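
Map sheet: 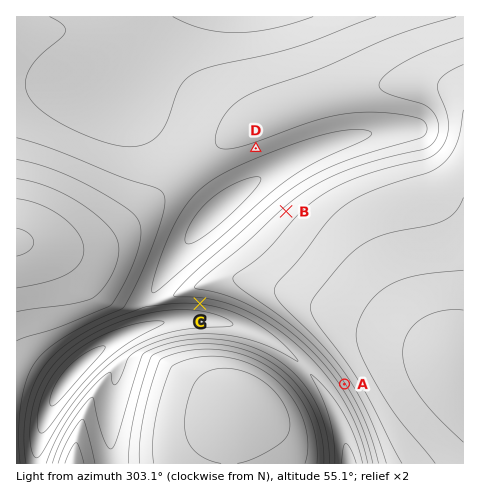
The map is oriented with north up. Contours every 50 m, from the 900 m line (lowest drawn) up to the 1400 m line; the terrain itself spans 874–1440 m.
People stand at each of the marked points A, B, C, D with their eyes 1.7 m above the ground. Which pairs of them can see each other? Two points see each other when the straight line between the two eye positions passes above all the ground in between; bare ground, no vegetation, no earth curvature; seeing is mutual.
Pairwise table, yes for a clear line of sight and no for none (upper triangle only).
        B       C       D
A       no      yes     no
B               no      yes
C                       no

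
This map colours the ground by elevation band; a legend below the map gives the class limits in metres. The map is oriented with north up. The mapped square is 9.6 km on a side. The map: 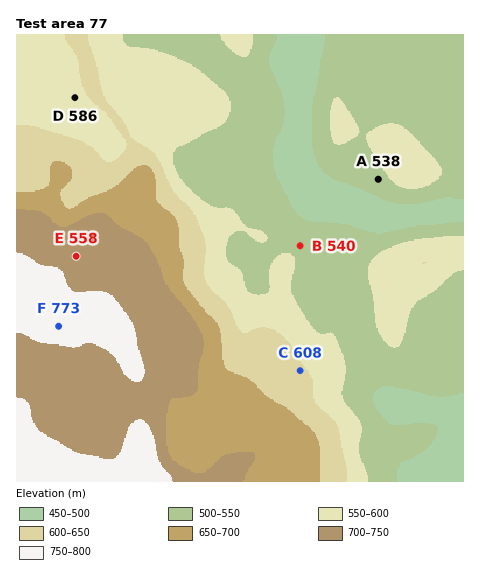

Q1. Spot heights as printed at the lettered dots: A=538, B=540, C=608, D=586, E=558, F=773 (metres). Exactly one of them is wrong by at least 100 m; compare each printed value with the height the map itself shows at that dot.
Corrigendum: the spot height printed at E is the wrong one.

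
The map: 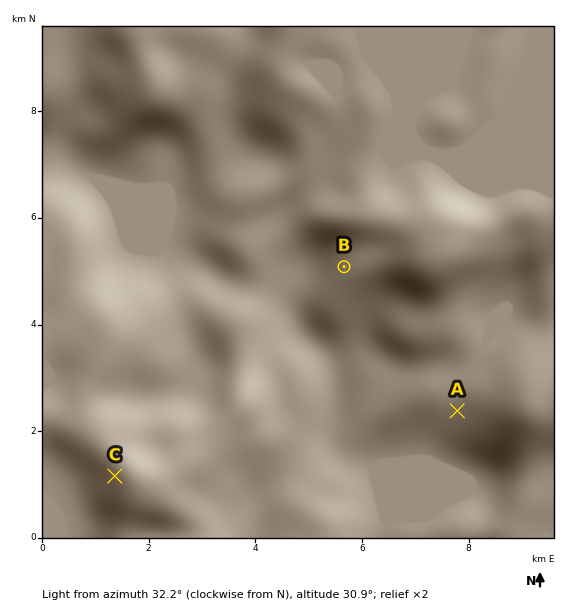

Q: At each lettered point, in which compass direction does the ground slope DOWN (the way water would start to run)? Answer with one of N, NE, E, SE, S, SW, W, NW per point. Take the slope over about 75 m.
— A SW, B W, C W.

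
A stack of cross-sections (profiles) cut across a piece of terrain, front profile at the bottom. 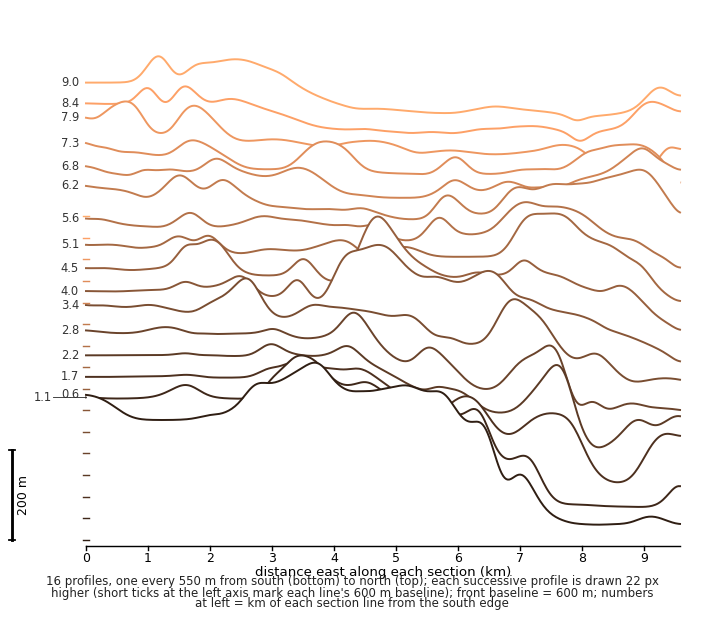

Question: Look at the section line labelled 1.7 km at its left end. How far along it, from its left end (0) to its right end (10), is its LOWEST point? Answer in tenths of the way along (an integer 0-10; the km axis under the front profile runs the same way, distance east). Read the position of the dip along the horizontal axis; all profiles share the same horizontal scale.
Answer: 9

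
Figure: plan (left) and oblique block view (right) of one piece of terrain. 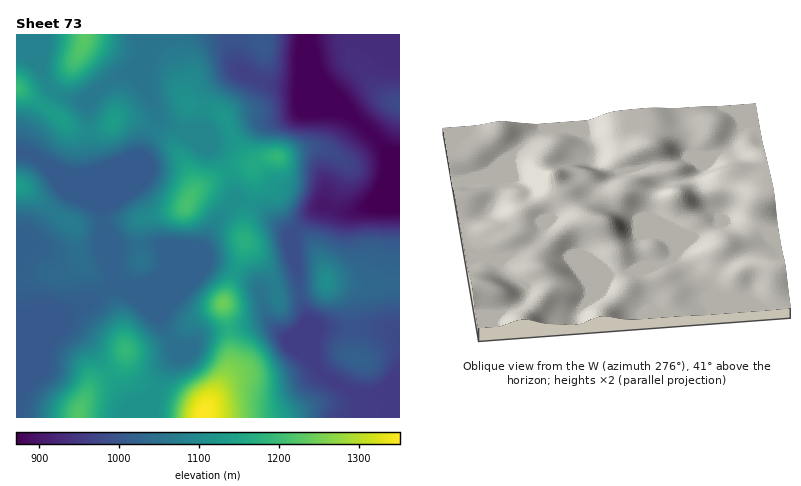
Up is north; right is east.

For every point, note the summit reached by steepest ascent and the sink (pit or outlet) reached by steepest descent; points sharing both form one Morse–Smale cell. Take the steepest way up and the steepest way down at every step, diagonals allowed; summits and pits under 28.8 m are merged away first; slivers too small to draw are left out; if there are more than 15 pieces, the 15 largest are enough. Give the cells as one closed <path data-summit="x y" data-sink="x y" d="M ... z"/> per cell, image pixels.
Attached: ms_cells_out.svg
<path data-summit="204 418" data-sink="400 390" d="M274 285l-10 3-3 4 0 4 4 16 12 18-11-8-8 0-30 8 3 20-1 16-9 18-14 22-3 12 196 0 0-82-6-5-18-4-16 2-40-2-4 12-12-29-4-16-22 2z"/><path data-summit="278 156" data-sink="400 152" d="M336 112l-38 0-20 9-24 0-28 13-14 4-20-8-7 2 9 9 16 6 18 23 12-4 10 0 6-4-3 4 1 26-4 12 14 8 26 23 22-22 10-7 22 6 26-6 11-16 7-16 12-12 0-9-12-1-9-12-27-24z"/><path data-summit="16 186" data-sink="16 318" d="M20 152l-4 0 0 166 22-4 22 4 56-34 0-6-13-32-1-36-2-4-30-13-30-33z"/><path data-summit="186 204" data-sink="16 318" d="M154 129l-3 3-11 25-26 11-30 6-16 0-20-8-1 2 23 25 31 13 2 20 15 21 30-3 14 2 4 19 37-17 12-24 20-24 0-8-7-22-28 17-8 7 0-14-8-18-13-20z"/><path data-summit="204 418" data-sink="400 152" d="M310 34l-136 0-10 5-13 17-3 16 0 20 12 26 8 6 14 7 19-3 3-24 4-10 12-12 16-11 6 0 24 12 32 3 44 19-18-19-3-6-7-22z"/><path data-summit="326 282" data-sink="400 152" d="M400 162l-12 12-7 16-11 16-20 6-12-1-16-5-10 7-16 17-3 4 0 4 7 54 18-3 8-7 40 4 34-4z"/><path data-summit="400 104" data-sink="400 152" d="M400 34l-89 0 4 28 9 24 66 67 10-1z"/><path data-summit="78 418" data-sink="16 318" d="M36 315l-20 3 0 100 62 0 3-12 9-18 18-13 1-3-17-24-16-16-12-7z"/><path data-summit="126 350" data-sink="16 318" d="M116 277l0 8-56 33-26-4 30 11 12 7 16 16 18 26 9-8 7-13 2 13 5 10 11 9 12 6 11-23 8-10-2-14-13-26-34-34z"/><path data-summit="84 34" data-sink="400 152" d="M174 34l-158 0 0 20 10 2 8 5 7 7 6 16 7 8 10 5 22 4 22-20 32-14 11-11 4-8 9-9z"/><path data-summit="224 304" data-sink="16 318" d="M208 262l-50 20-30 4 32 32 6 14 10 13 16 1 14-13 22-5-5-24 12-32z"/><path data-summit="186 204" data-sink="400 152" d="M242 71l-6 0-12 7-16 16-4 10-3 24-7 1 0 2 18 7 14-4 28-13 24 0 20-9 38 0 17 4-13-13-42-17-32-3z"/><path data-summit="326 282" data-sink="400 390" d="M336 282l-10 0-8 7-18 3 4 18 12 29 4-12 18 2 38-2 12 2 12 5 0-51-34 3z"/><path data-summit="16 88" data-sink="16 318" d="M18 88l-2 64 16 3 14 11 18 7 20 1 8-2 2-6-5-18 0-16-17-4-20-16z"/><path data-summit="204 418" data-sink="16 318" d="M228 329l-22 4-14 13-18-2 1 14-8 10-10 24 41 16 6 6 3-8 14-22 9-18 1-16z"/>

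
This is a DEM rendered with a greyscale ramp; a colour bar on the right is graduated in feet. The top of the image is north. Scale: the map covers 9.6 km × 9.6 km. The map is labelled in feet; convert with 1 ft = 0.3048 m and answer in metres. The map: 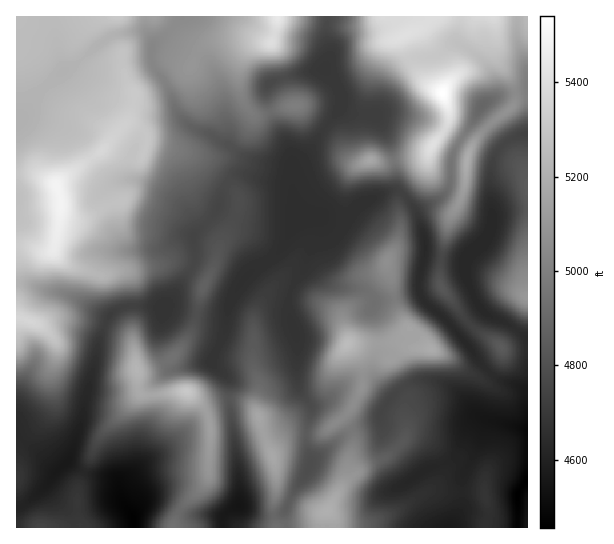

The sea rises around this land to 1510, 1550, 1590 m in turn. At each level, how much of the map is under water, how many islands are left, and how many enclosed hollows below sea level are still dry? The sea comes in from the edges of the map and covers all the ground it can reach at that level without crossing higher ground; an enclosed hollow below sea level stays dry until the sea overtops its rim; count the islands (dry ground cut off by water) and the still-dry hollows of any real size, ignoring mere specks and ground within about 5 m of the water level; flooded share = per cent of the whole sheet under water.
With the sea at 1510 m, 60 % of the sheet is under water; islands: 3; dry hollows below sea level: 1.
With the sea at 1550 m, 73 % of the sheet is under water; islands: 5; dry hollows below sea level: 0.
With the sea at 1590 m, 83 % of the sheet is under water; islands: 2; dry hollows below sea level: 0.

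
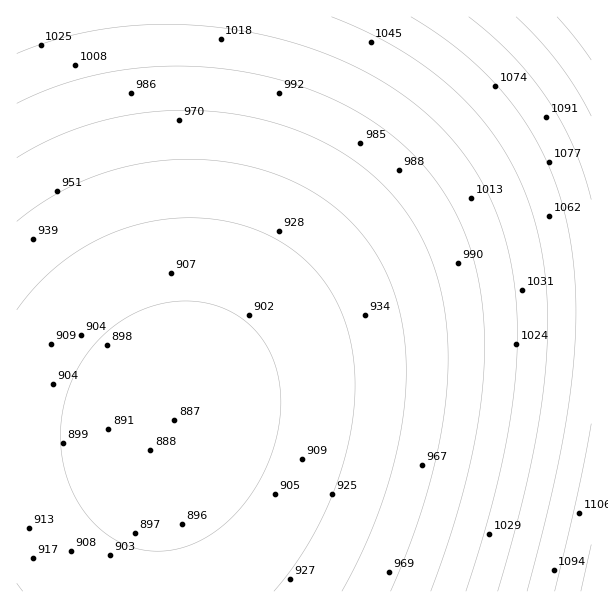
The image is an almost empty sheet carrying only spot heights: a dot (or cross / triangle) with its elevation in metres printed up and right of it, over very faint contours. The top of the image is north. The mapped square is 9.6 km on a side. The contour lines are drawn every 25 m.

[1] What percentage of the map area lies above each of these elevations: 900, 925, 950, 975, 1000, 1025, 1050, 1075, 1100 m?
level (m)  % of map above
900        87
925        67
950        54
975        43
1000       33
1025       22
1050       14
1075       8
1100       3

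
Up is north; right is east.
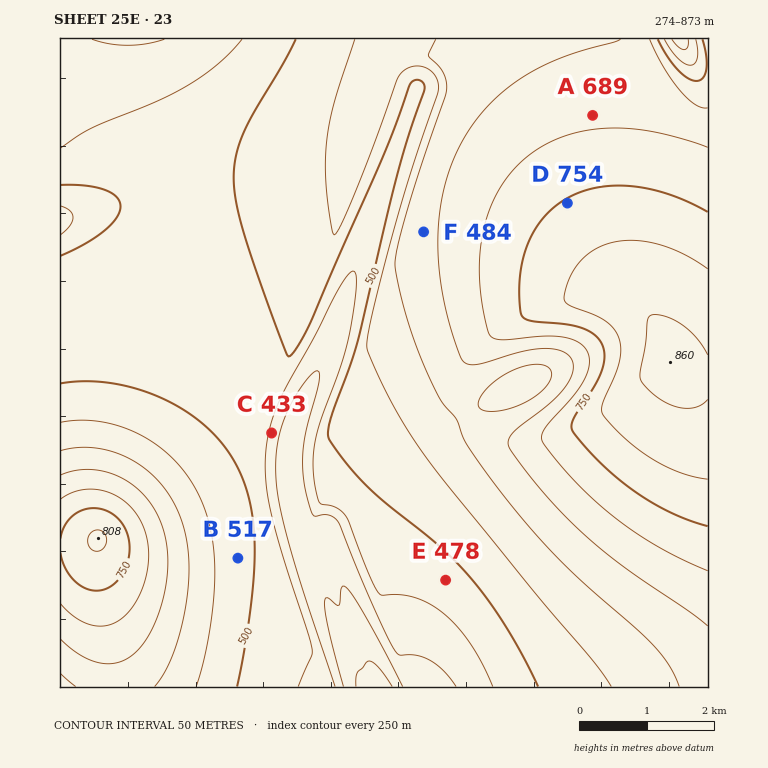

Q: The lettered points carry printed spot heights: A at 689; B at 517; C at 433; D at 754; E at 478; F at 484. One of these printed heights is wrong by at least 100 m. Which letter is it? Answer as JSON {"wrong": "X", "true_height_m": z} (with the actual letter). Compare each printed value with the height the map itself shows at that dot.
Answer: {"wrong": "F", "true_height_m": 634}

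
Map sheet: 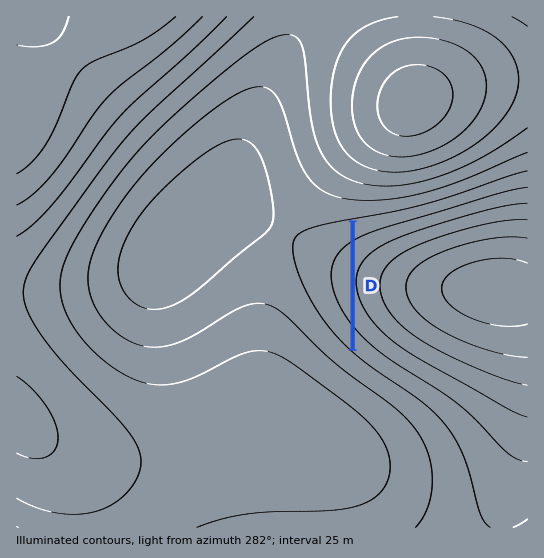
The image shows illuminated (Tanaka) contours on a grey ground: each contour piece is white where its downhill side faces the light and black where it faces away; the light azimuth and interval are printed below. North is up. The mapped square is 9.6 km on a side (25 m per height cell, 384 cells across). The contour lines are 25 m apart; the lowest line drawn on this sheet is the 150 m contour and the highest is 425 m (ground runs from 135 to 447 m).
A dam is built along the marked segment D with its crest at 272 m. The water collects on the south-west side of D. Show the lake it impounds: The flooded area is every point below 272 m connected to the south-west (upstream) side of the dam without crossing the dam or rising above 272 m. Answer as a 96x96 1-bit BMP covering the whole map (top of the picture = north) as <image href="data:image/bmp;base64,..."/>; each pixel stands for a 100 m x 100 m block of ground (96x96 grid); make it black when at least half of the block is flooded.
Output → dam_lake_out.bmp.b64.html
<image width="96" height="96" href="data:image/bmp;base64,Qk2+BAAAAAAAAD4AAAAoAAAAYAAAAGAAAAABAAEAAAAAAIAEAAATCwAAEwsAAAIAAAAAAAAA////AAAAAAAAAAAAAAAAAAAAAAAAAAAAAAAAAAAAAAAAAAAAAAAAAAAAAAAAAAAAAAAAAAAAAAAAAAAAAAAAAAAAAAAAAAAAAAAAAAAAAAAAAAAAAAAAAAAAAAAAAAAAAAAAAAAAAAAAAAAAAAAAAAAAAAAAAAAAAAAAAAAAAAAAAAAAAAAAAAAAAAAAAAAAAAAAAAAAAAAAAAAAAAAAAAAAAAAAAAAAAAAAAAAAAAAAAAAAAAAAAAAAAAAAAAAAAAAAAAAAAAAAAAAAAAAAAAAAAAAAAAAAAAAAAAAAAAAAAAAAAAAAAAAAAAAAAAAAAAAAAAAAAAAAAAAAAAAAAAAAAAAAAAAAAAAAAAAAAAAAAAAAAAAAAAAAAAAAAAAAAAAAAAAAAAAAAAAAAAAAAAAAAAAAAAAAAAAAAAAAAAAAAAAAAAAAAAAAAAAAAAAAAAAAAAAAAAAAAAAAAAAAAAAAAAAAAAAAAAAAAAAAAAAAAAAAAAAAAAAAAAAAAAAAAAAAAAAAAAAAAAAAAAAAAAAAAAAAAAAAAAAAAAAAAAAAAAAAAAAAAgAAAAAAAAAAAAAABgAAAAAAAAAAAAAADgAAAAAAAAAAAAAAHgAAAAAAAAAAAAAAHgAAAAAAAAAAAAAAPgAAAAAAAAAAAAAAfgAAAAAAAAAAAAAAfgAAAAAAAAAAAAAA/gAAAAAAAAAAAAAB/gAAAAAAAAAAAAAB/gAAAAAAAAAAAAAB/gAAAAAAAAAAAAAD/gAAAAAAAAAAAAAD/gAAAAAAAAAAAAAD/gAAAAAAAAAAAAAH/gAAAAAAAAAAAAAH/gAAAAAAAAAAAAAH/gAAAAAAAAAAAAAD/gAAAAAAAAAAAAAD/gAAAAAAAAAAAAAB/gAAAAAAAAAAAAAA/gAAAAAAAAAAAAAAHgAAAAAAAAAAAAAAAAAAAAAAAAAAAAAAAAAAAAAAAAAAAAAAAAAAAAAAAAAAAAAAAAAAAAAAAAAAAAAAAAAAAAAAAAAAAAAAAAAAAAAAAAAAAAAAAAAAAAAAAAAAAAAAAAAAAAAAAAAAAAAAAAAAAAAAAAAAAAAAAAAAAAAAAAAAAAAAAAAAAAAAAAAAAAAAAAAAAAAAAAAAAAAAAAAAAAAAAAAAAAAAAAAAAAAAAAAAAAAAAAAAAAAAAAAAAAAAAAAAAAAAAAAAAAAAAAAAAAAAAAAAAAAAAAAAAAAAAAAAAAAAAAAAAAAAAAAAAAAAAAAAAAAAAAAAAAAAAAAAAAAAAAAAAAAAAAAAAAAAAAAAAAAAAAAAAAAAAAAAAAAAAAAAAAAAAAAAAAAAAAAAAAAAAAAAAAAAAAAAAAAAAAAAAAAAAAAAAAAAAAAAAAAAAAAAAAAAAAAAAAAAAAAAAAAAAAAAAAAAAAAAAAAAAAAAAAAAAAAAAAAAAAAAAAAAAAAAAAAAAAAAAAAAAAAAAAAAAAAAAAAAAAAAAAAAAAAAAAAAAAAAAAAAAAAAAAAAAAAAAAAAAAAAAAAAAAAAAAAAAAAAAAAAAAAAAAAAAAAAAAAAAAAAAAA="/>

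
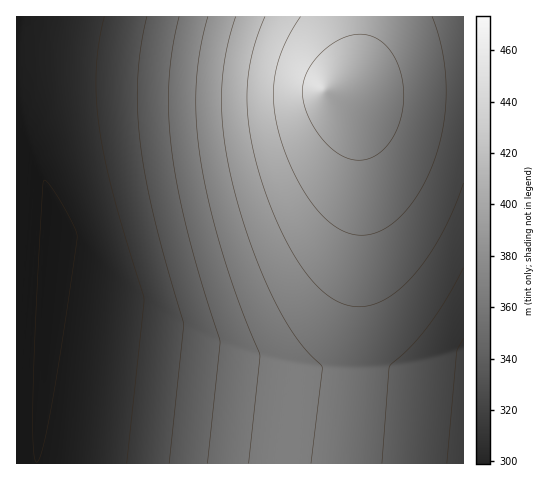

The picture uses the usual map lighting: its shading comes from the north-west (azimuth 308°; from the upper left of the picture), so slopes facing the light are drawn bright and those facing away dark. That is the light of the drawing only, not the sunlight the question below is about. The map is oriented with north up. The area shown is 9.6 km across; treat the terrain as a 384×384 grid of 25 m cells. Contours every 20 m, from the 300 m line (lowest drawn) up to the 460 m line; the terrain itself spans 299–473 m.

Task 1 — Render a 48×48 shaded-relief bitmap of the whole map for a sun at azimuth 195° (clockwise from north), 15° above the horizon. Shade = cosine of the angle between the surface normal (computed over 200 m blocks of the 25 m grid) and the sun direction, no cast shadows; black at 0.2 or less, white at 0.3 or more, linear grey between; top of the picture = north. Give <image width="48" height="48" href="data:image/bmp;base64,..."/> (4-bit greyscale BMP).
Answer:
<image width="48" height="48" href="data:image/bmp;base64,Qk32BAAAAAAAAHYAAAAoAAAAMAAAADAAAAABAAQAAAAAAIAEAAATCwAAEwsAABAAAAAAAAAAAAAAABEREQAiIiIAMzMzAERERABVVVUAZmZmAHd3dwCIiIgAmZmZAKqqqgC7u7sAzMzMAN3d3QDu7u4A////AJmZmZmZmZmZmZmZmZmZmZmZmZmZmIiIiJmZmZmZmZmZmZmZmZmZmZmZmZmZmIiIiJmZmZmZmZmZmZmZmZmZmZmZmZmZmYiIiJmZmZmZmZmZmZmZmZmZmZmZmZmZmYiIiJmZmZmZmZmZmZmZmZmZmZmZmZmZmYiIiJmZmZmZmZmZmZmZmZmZmZmZmZmZmYiIiJmZmZmZmZmZmZmZmZmZmZmZmZmZmYiIiJmZmZmZmZmZmZmZmZmZmZmZmZmZmYiIiJmZmZmZmZmZmZmZmZmZmZmZmZmZmYiIiJmZmZmZmZmZmZmZmZmZmZmZmZmZmYiIiJmZmZmZmZmZmZmZmZmZqqqqqqqpmZmYiJmZmZmZmZmZmZmZmaqqu7u7u7uqqqqZmZmZmZmZmZmZmZmaqru7u7u7u7u6qqqqqZmZmZmZmZmZmZqru7u7u7u7u7u6qqqqqpmZmZmZmZmZmqu7u7u7u7u7u7u6qqqqqpmZmZmZmZmZqru7u7u7u7u7u7u6qqqqqpmZmZmZmZmqu7u7u7u7u7u7u7u6qqqqqpmZmZmZmZqru7u7u7u7u7u7u7u6qqqqqpmZmZmZmau7u7u7u7u7u7u7u7u6qqqqqpmZmZmZmru7u7u7u7u7u7u7u7u6qqqqqpmZmZmZq7u7u7u7u7u7u7u7u7u6qqqqqpmZmZmau7u7u7u7u7u7u7u7u7uqqqqqqpmZmZmru7u7u7u7u7u7u7u7u7uqqqqqqpmZmZqru7u7u7u7u7u7u7u7u7uqqqqqqpmZmZq7u7u7u7u7u7u7u7u7u7uqqqqqqpmZmaq7u7u7u7u7u7u7u7u7u7uqqqqqqZmZmqqru7u7u7u7u7u7u7u7u7uqqqqqmZmZmqqru7u7u7u7u7u7u7u7u7uqqqqqmZmZqqqqu7u7u7u7u7u7u7u7u7uqqqqpmZmZqqqqq7u7u7u7u7u7u7u7u7qqqqqZmZmaqqqqqru7u7u7u7u7u7u7u7qqqqqZmZmaqqqqqqu7u7u7u7u7u7u7u7qqqqmZmZmaqqqqqqq7u7u7u7u7u7u7u7qqqpmZmZmqqqqqqqqru7u7u7u7u7u7u6qqqZmZmZmqqqqqqqqqu7u7u7u7u7u7u6qqmZmZmZmqqqqqqqqqqru7u7u7u7u7uqqpmZmZmJmaqqqqqqqqqqqru7u7u7u7uqqZmZmYiJmZqqqqqqqqqqqqqru7u7u7qqmZmZiIiJmZmqqqqqqqqqqqqqqqq7u7qpmZmIiIiJmZmZqqqqqqqqqqqqqqqqqqmZiIiIiIiJmZmZmqqqqqqqqqqqqqqpmYiIiIiIiIiJmZmZmZqqqqqqqqqqqZmZiHeIiIiIiIiJmZmZmZmZqqqqqqmZmZmYh3d3d3iIh3d5mZmZmZmZmZmZmZmZmZiIh3d3d3d3d3d5mZmZmZmZmZmZmZmZmYiId3d3d3d3d3d5mZmZmZmZmZmZmZmZmIiId3d3d3d3d3d5mZmZmZmZmZmZmZmZiIiId3d3d3d3d3d5mZmZmZmZmZmZmZmYiIiId3d3d3d3d3dw=="/>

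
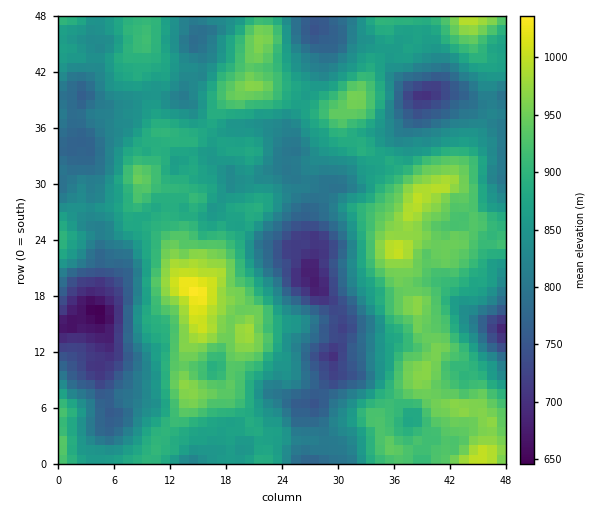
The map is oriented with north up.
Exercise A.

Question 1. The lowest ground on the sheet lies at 640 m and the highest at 1040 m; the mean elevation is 860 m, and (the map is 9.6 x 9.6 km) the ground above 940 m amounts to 12.9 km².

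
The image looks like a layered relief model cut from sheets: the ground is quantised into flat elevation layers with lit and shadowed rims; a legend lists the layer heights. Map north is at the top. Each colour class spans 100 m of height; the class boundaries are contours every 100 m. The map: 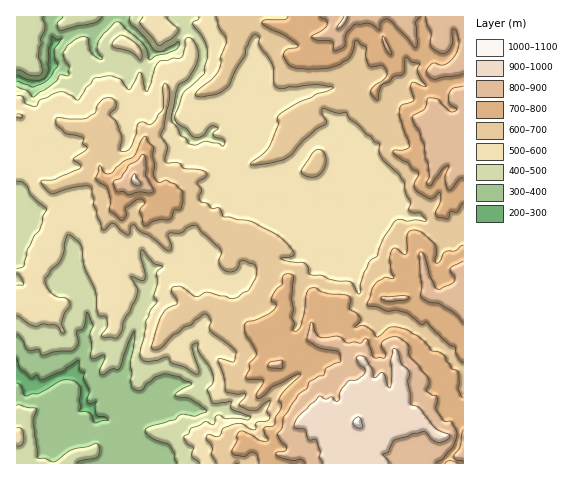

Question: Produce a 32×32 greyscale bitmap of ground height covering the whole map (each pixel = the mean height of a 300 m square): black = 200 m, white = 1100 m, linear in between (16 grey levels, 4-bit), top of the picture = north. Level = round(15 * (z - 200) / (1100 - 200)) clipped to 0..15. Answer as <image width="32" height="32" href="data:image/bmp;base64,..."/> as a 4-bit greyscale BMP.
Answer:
<image width="32" height="32" href="data:image/bmp;base64,Qk12AgAAAAAAAHYAAAAoAAAAIAAAACAAAAABAAQAAAAAAAACAAATCwAAEwsAABAAAAAAAAAAAAAAABEREQAiIiIAMzMzAERERABVVVUAZmZmAHd3dwCIiIgAmZmZAKqqqgC7u7sAzMzMAN3d3QDu7u4A////AEMzMzIiM1Z4iaqrzMzLu6pTMzMyIzRWeJmbvMzMy7u6UzMiIjNEVmd4m8zd3czMukMyIiIiMzRVZorM3d3dy6kzMyIjMzM0VniJvMzdzLqpESMiIzMzRGeIiau8zMy6qBIhEzNERFRoiamau7y8upgjMyNERVZlZ4mqmavLu6mYNEQ0REZ2VmeJmaqqqbuYiUVVNFVGd2Z4mZmamZiZiJlVZURVRXh3eIiZmpmIiImaZWVEZlRnd3d4iYqZeaqaq1VVRWZUZ2Zmd4iIh3iZqqpVVUVVVWZmZ2eId2ZoiaqaVlVWVmVmZnd3d3ZmZ4mZmlVlVmZmdmZ3d3dmZmZ4mYhVZWZmZ3dnd3d2ZmZmd5h3VVZmeHmId3d2ZmZmZmd3iFVVZ4mJmXd2ZmZmZmZmeJlWdmeKqpl2ZmZmZmZmZomZZmd4mrqId2ZmZndmZmeKqmZmeIipd2ZmZ3Z3ZmZ4mrtWZnd3iXZmVmZ3d2ZmiJq7VmZ3h3h1VVVmd3dmZ3ibu2Znd3ZndWZWZnd3Znh4q7tlZmZ2ZmVmZmZnd3d4iJqqQ1VWZmV1Z3ZmZmd3iIeZmiIkRVVVZlZ3Znd3d3iIiapEI0REVFZld2Z4mZiImYqqQyNDRVREZXd3iJmpiamZqkQiM0VEZEVnd4iaupmqqqpENEMzRmRGeIiZmbuqqqqq"/>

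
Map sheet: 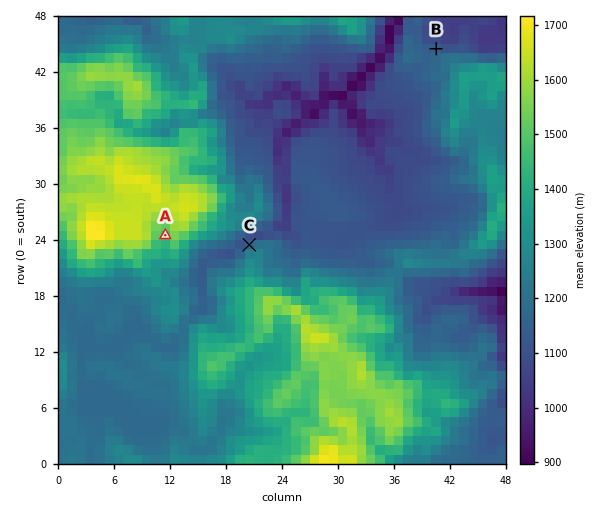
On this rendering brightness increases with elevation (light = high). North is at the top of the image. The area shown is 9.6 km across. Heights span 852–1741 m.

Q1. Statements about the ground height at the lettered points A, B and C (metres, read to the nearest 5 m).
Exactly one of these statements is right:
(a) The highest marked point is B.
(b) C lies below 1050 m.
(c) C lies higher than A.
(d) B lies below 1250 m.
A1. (d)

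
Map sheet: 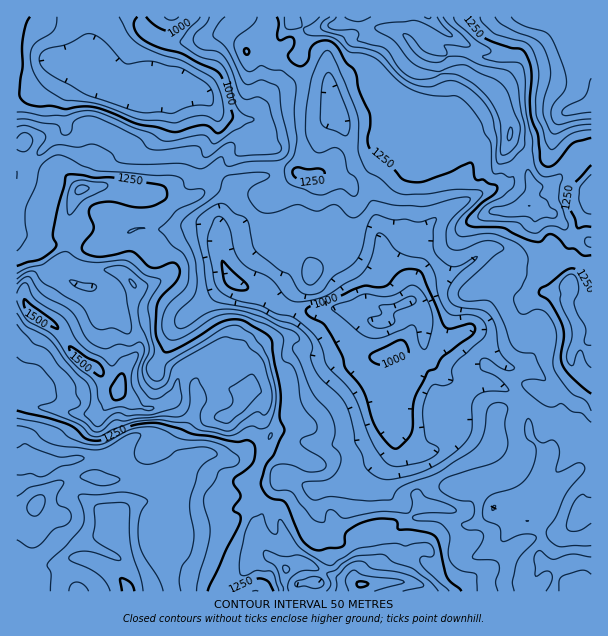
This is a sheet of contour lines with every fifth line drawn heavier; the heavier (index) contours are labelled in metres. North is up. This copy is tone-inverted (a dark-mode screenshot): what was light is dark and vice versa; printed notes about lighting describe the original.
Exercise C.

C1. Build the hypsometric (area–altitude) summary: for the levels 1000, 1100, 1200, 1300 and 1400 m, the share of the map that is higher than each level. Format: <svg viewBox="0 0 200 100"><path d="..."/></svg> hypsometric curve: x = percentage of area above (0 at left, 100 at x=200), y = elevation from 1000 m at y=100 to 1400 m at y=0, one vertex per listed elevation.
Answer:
<svg viewBox="0 0 200 100"><path d="M181 100l-35-25-63-25-48-25-26-25"/></svg>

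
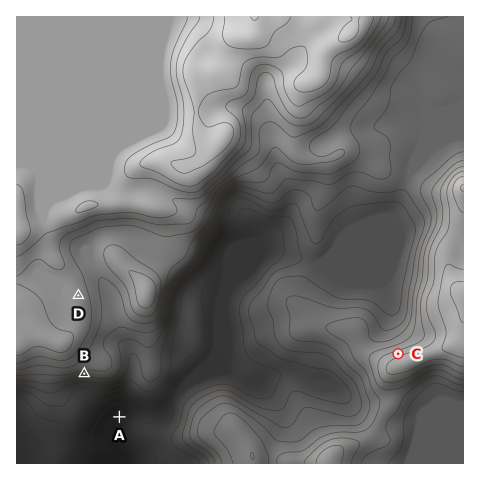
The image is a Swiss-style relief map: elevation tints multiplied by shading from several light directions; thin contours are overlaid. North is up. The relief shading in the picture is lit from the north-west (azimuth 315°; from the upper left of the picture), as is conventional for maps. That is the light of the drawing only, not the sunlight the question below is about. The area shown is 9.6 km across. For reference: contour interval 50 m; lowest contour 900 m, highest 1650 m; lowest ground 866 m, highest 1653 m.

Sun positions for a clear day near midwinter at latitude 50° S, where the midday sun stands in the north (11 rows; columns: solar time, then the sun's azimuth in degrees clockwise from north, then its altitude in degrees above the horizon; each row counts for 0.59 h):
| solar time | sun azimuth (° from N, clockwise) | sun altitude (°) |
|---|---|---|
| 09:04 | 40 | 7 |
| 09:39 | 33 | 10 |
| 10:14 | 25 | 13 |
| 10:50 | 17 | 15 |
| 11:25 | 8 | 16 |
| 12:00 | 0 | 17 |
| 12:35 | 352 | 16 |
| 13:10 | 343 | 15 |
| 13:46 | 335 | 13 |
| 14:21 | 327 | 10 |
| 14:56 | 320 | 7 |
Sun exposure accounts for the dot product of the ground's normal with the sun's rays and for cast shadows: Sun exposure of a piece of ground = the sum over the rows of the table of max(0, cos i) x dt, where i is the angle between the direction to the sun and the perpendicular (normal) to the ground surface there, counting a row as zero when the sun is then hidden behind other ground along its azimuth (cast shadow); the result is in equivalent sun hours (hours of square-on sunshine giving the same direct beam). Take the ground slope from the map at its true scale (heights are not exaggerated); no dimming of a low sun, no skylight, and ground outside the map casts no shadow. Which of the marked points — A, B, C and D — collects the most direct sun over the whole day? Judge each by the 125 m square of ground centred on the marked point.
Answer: C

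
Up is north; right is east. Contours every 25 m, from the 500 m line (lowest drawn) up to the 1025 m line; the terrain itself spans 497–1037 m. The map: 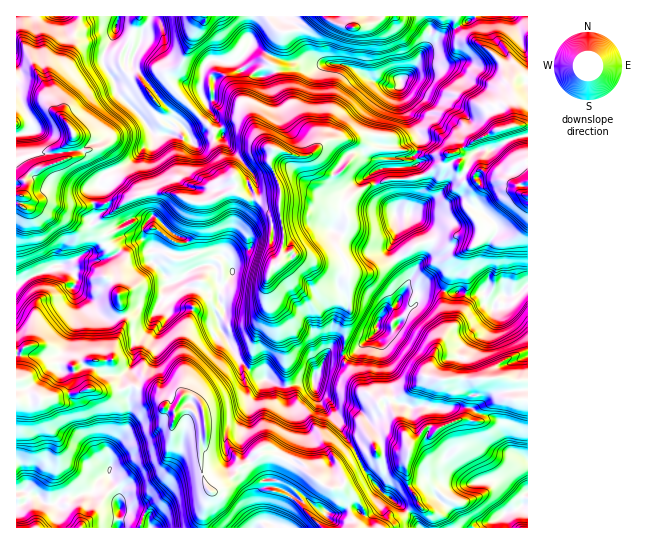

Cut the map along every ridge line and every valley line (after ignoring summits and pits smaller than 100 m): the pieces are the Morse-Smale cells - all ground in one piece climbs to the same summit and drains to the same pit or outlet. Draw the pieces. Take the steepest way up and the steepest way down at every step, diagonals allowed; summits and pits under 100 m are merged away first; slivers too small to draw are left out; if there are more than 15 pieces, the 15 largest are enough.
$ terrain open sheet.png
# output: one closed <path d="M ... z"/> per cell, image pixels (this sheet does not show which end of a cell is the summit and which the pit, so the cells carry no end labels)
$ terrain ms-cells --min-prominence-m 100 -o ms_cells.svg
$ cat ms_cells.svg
<path d="M142 240l-16 4-11 11-13 5-8 0-9-7-19 11-12 1-7 6-10 2-21 12 0 66 5 0-3 29 7-1 26-15 10-1 14 4 8-6 11-1-5 17 1 12 17 3 26-7 24 8 6 6 1 8 7 4 4-1 7-14 8-1 5 2 5 5 4 12 1 23-5 5 0 17 5 26 6 7 22-15 6-10 26-14 17 4 11 7 10 3 8 9 15 11 13 1 5-3 0-6-7-16 14-11 8-4 15 0 4 5 25 0 6-3-4-15-10-18-9-2-6-6-3-9-17-11-9-20-7-8-1-6-16 1-14 25-15 2-12 4-23-8-13-8-11-10-18-30-6-16-12 0-10-6-19-1-11-10 1-9 5-6-1-4-16-17-1-13z"/><path d="M375 184l-14 5-16 14-1 4 4 10 0 8-9 17 1 12-11 6-14 1-21-6-3-3-9 5 2-24-4-18 0-13-3-2-16 1-4-2-10 0-13-8-31 12-13-2-12-6-11-3-24 1-21 11-8-3-9 3-11-1 1 14-4 5 0 4 8 12 0 5-14 11 9 6 8 0 13-5 11-11 16-4 9 9 1 13 16 17 1 4-4 3-2 8 2 6 9 8 19 1 10 6 12 0 6 16 18 30 24 18 20 8 15-4 9 0 6-2 14-25 14 0 2-2 2-11 0-21 4-9 0-39 18-1 11-4 13-6 24-18 16-4-11-19-10-9-15 0-15-18z"/><path d="M251 44l-6 9-12 10-14-3-12 2-4 7-3 21 8 17-9 10 14 13 2 16 20 33 1 8-3 3 14 9 10 0 4 2 16-1 3 2 0 13 4 18-3 24 10-5 3 3 21 6 18-2 7-5-1-12 9-17 0-8-4-10 1-4 12-11 18-9-2-10 2-2 7-3 33-3 2-3-2-7 4-6 1-14-16-29-5-21-5 3-7-1-45-23-29 0-7-3-25-1-14-5z"/><path d="M133 385l-26 7-21-3-8 4-11 0-26 6-8 4-16-2-1 90 9 0 13 5 5 7 12 1 8-8 15 0 4-3 11-1 6-13 10-4 10 15 1 19 26 7 3 3 2 9 52 0 1-19 7-16-7-12-4-22 0-17 5-5-1-20-9-2-5-6-23 0-3-2-1-8-6-6z"/><path d="M511 16l-40 0-5 7-24 12-22 20-5 14-14 10-1 7 4 20 16 29-1 14-4 6 2 8-6 4-33 2-5 4 2 11 15-5 23 0 13-4 11-7 12-15 6-1 5 7-1 6 15 8 3 10 10 3-9 1-5 4-1 8-5 8 14 20 5 1 5-3 9-7 13-17 12-6 3 0 0-146-7-4-4-19z"/><path d="M527 284l-10 11-11 1-4 12-8 0-7-5-4-11-6 3-10 0-5-3-11 1-20-5-8 1-4 4 0 6-5 8-8 1-8-5-9 6 6 2 4 8 0 6-6 6-15-3-23 24-10 3-1 6 7 8 9 20 13 7 5 7 5-6 7 3 12-5 19-12 5-7 13 4 19-3 9 3 26-1 3-2 0-10 5-4 12-7 15-5z"/><path d="M511 399l-16 1-13 5-7 6-5 9-13 0-19 9-8-2-6 2-3 5-12 11-2 13 1 25 5 2 6-2 10 0 16 15-12 13-10-2-5-5-5 3-24 21 104 0 2-8 11-8 8-1 9-6 0-7 5-7 0-90z"/><path d="M79 16l-63 1 0 178 39 10 28 2 10-3 0-10 6-8 0-5 9-10-10-22-11 0-9 7-13 2 0-12 8-9 0-4-13-18-7-20-1-16 13-17 7-13 1-14 7-16z"/><path d="M150 16l-31 0-4 18-11 19-1 9 12 20 2 12 24 23 12 17 2 5-5 6-5 2-14 14-23 12 5 6 9 4 13 13 14-4 18 0 28 11 15-2 26-14-4-14-7-7-10-20-2-16-14-13-2 0-12 11-11-8-3-10-39-44 1-11 8-14 2-10 6-9z"/><path d="M427 16l-174 0-4 11 0 11 5 9 19 10 13 4 61 4 30 18 17 5 4-1 3-8 14-10 6-16 7-10 3-14z"/><path d="M118 16l-37 0-8 19-1 14-7 13-13 17 5 31 16 23 0 4-8 9 0 12 13-2 9-7 11 0 11 23 22-11 14-14 5-2 5-6-2-5-12-17-24-23-2-12-12-20 1-9 11-19z"/><path d="M267 453l-6 2-8 6-14 6-6 10-24 17-6 21 2 13 150-1 0-5-7-15 0-8-7-11-15-1-15-11-8-9z"/><path d="M526 195l-13 6-13 17-9 7-5 3-5-1-4 16-14-7-6 0-7 5-19-1-2 11-12 15-13 27 10-1 4 3 3-4 8-3 22 5 11-1 5 3 10 0 6-3 2 9 8 6 8-11 16-1 11-12 0-86z"/><path d="M527 352l-8 1-18 10-5 4 0 10-3 2-26 1-9-3-19 3-13-4-5 7-19 12-12 5-7-3-6 6 9 12 9 2 10 18 4 12 16-19 5-1 8 2 19-9 13 0 8-12 13-7 11-2 25 1z"/><path d="M374 448l-15 0-22 15 7 16 0 6-4 2 8 12 1 14 6 9 0 6 32 0 31-24 5 5 10 2 11-10 1-4-16-14-10 0-6 2-5-2-1-31-29 1z"/>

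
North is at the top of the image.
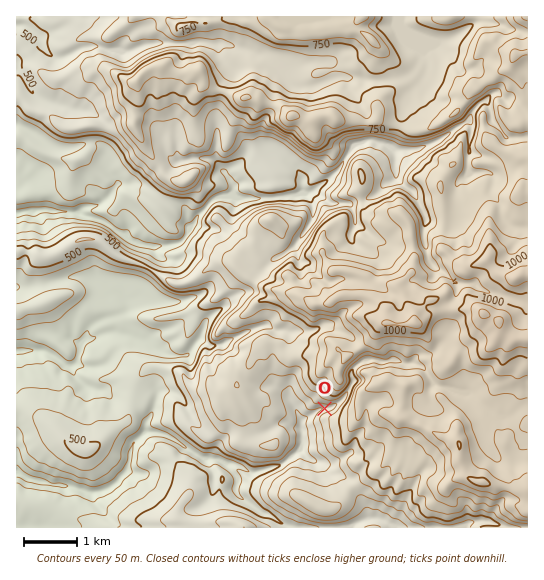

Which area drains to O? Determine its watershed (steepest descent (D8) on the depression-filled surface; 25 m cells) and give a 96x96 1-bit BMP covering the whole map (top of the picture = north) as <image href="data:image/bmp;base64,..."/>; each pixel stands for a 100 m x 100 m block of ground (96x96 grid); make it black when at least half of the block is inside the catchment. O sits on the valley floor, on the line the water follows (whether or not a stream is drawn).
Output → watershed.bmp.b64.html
<image width="96" height="96" href="data:image/bmp;base64,Qk2+BAAAAAAAAD4AAAAoAAAAYAAAAGAAAAABAAEAAAAAAIAEAAATCwAAEwsAAAIAAAAAAAAA////AAAAAAAAAAAAAAAAAAAAAAAAAAAAAAAAAAAAAAAAAAAAAAAAAAAAAAAAAAAAAAAAAAAAAAAAAAAAAAAAAAAAAAAAAAAAAAAAAAAAAAAAAAAAAAAAAAAAAAAAAAAAAAAAAAAAAA8AAAAAAAAAAAAAAf8AAAAAAAAAAAAAB/8AAAAAAAAAAAAAD/8AAAAAAAAAAAAAD/8AAAAAAAAAAAAAH/8AAAAAAAAAAAAAH/8AAAAAAAAAAAAAH/8AAAAAAAAAAAAAH/8AAAAAAAAAAAAAH/8AAAAAAAAAAAAB//8AAAAAAAAAAAAH//8AAAAAAAAAAAAf//8AAAAAAAAADwD///8AAAAAAAAAPwD///8AAAAAAAAAP4D///8AAAAAAAAAP4D///8AAAAAAAAAP4D///8AAAAAAAAAH4B///8AAAAAAAAAD+B///8AAAAAAAAAB/v///8AAAAAAAAAB/////8AAAAAAAAAB/////8AAAAAAAAAB/////8AAAAAAAAAA/////8AAAAAAAAAAf////8AAAAAAAAAAP////8AAAAAAAAAAH////8AAAAAAAAAAD////oAAAAAAAAAAB///+AAAAAAAAAAAA///+AAAAAAAAAAAAQP/8AAAAAAAAAAAAAH/4AAAAAAAAAAAAAD/gAAAAAAAAAAAAAAAAAAAAAAAAAAAAAAAAAAAAAAAAAAAAAAAAAAAAAAAAAAAAAAAAAAAAAAAAAAAAAAAAAAAAAAAAAAAAAAAAAAAAAAAAAAAAAAAAAAAAAAAAAAAAAAAAAAAAAAAAAAAAAAAAAAAAAAAAAAAAAAAAAAAAAAAAAAAAAAAAAAAAAAAAAAAAAAAAAAAAAAAAAAAAAAAAAAAAAAAAAAAAAAAAAAAAAAAAAAAAAAAAAAAAAAAAAAAAAAAAAAAAAAAAAAAAAAAAAAAAAAAAAAAAAAAAAAAAAAAAAAAAAAAAAAAAAAAAAAAAAAAAAAAAAAAAAAAAAAAAAAAAAAAAAAAAAAAAAAAAAAAAAAAAAAAAAAAAAAAAAAAAAAAAAAAAAAAAAAAAAAAAAAAAAAAAAAAAAAAAAAAAAAAAAAAAAAAAAAAAAAAAAAAAAAAAAAAAAAAAAAAAAAAAAAAAAAAAAAAAAAAAAAAAAAAAAAAAAAAAAAAAAAAAAAAAAAAAAAAAAAAAAAAAAAAAAAAAAAAAAAAAAAAAAAAAAAAAAAAAAAAAAAAAAAAAAAAAAAAAAAAAAAAAAAAAAAAAAAAAAAAAAAAAAAAAAAAAAAAAAAAAAAAAAAAAAAAAAAAAAAAAAAAAAAAAAAAAAAAAAAAAAAAAAAAAAAAAAAAAAAAAAAAAAAAAAAAAAAAAAAAAAAAAAAAAAAAAAAAAAAAAAAAAAAAAAAAAAAAAAAAAAAAAAAAAAAAAAAAAAAAAAAAAAAAAAAAAAAAAAAAAAAAAAAAAAAAAAAAAAAAAAAAAAAAAAAAAAAAAAAAAAAAAAAAAAAAAAAAAAAAAAAAAAAAAAAAAAAAAAAAAAAAAAAAAAAAAAAAAAAAAA="/>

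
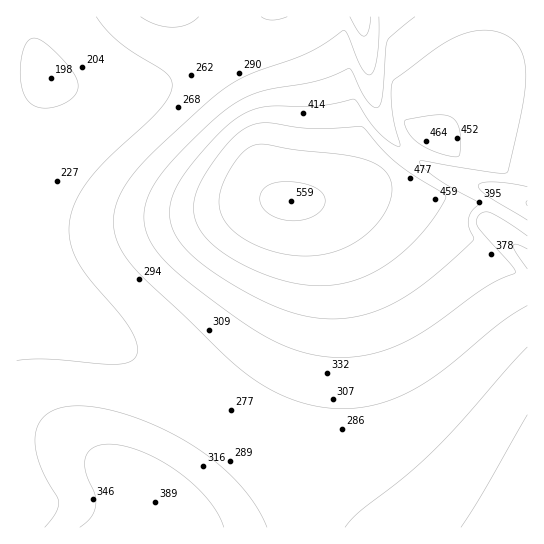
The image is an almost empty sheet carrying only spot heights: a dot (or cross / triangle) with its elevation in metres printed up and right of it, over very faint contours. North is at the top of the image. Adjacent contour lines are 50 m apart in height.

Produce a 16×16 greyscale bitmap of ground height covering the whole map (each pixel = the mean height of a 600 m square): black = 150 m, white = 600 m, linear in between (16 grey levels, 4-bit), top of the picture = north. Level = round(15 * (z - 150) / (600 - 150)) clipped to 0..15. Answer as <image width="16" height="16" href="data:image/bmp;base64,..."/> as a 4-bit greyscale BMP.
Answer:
<image width="16" height="16" href="data:image/bmp;base64,Qk32AAAAAAAAAHYAAAAoAAAAEAAAABAAAAABAAQAAAAAAIAAAAATCwAAEwsAABAAAAAAAAAAAAAAABEREQAiIiIAMzMzAERERABVVVUAZmZmAHd3dwCIiIgAmZmZAKqqqgC7u7sAzMzMAN3d3QDu7u4A////AEV3h2VEMzIRVnh3VUREMyFWd2VURERDIlVVVERVVUQyRERERVZmVUMzM0RWZ3dlVDMzRWeIiHZlMzRXiaqpiHYzRXirzLqZhjNGir3dy6l2I0V6zd3cuXYiNGi8zMuZmCIjRoqqqKqpIiI0Z3iHmqkiIzRFVmaJmSI0VURERniI"/>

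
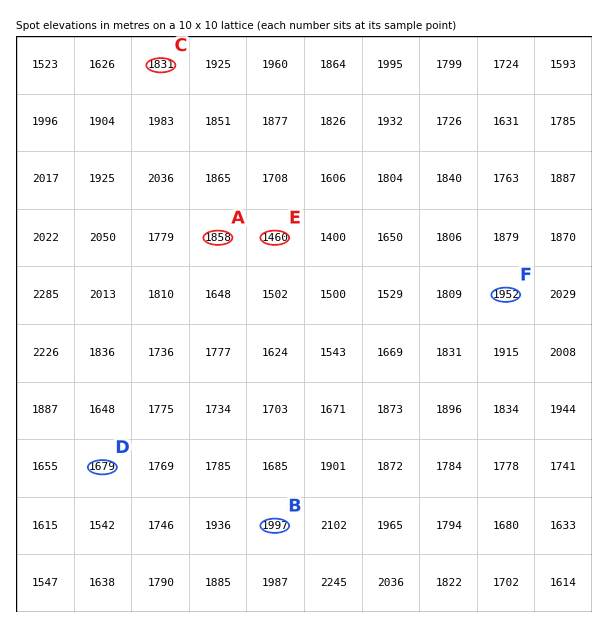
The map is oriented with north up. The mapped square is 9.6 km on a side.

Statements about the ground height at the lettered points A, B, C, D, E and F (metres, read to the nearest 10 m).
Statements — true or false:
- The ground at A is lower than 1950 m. true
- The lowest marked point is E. true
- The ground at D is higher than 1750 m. false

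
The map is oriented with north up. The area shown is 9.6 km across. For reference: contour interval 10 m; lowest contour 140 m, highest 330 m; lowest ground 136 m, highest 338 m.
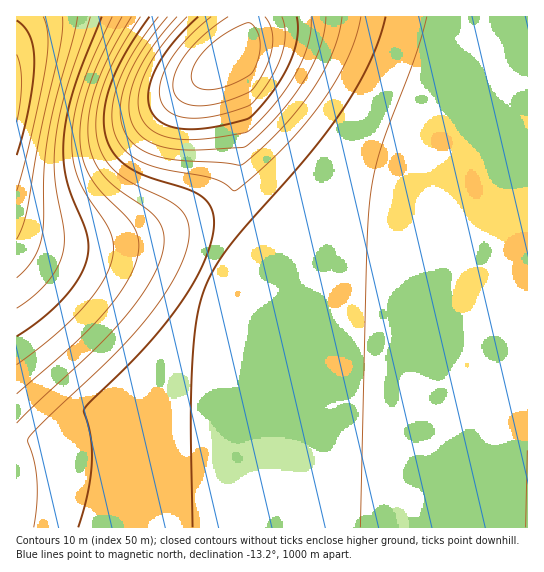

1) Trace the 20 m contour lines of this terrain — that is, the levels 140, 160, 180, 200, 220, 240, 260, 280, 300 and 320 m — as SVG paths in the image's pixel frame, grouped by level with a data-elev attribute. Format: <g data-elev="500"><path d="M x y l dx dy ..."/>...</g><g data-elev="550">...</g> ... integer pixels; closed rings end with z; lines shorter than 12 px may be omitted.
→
<g data-elev="140"><path d="M17 55l3 12 2 15-2 19-3 21"/></g><g data-elev="160"><path d="M43 17l5 20-2 28-15 70-14 56"/></g><g data-elev="180"><path d="M78 17l-5 22-18 64-7 35-4 31 0 52-3 18-8 21-16 18"/></g><g data-elev="200"><path d="M102 17l-29 73-6 27-3 24 0 21 3 19 20 56 1 12-1 10-8 19-16 21-21 19-25 18"/></g><g data-elev="220"><path d="M122 17l-21 40-12 30-8 30-1 25 4 20 8 17 11 15 24 24 8 12 4 13-2 16-5 14-8 13-23 31-31 30-53 47"/></g><g data-elev="240"><path d="M360 527l7-274 4-59 4-23 6-22 34-91 12-41"/><path d="M140 17l-23 37-14 31-7 29 1 25 7 19 13 15 17 11 36 17 12 10 7 14-1 18-5 18-9 18-14 22-16 21-30 33-65 62-21 21 0 4 6 19 3 21 0 21-3 24"/></g><g data-elev="260"><path d="M158 17l-25 36-15 32-4 14-2 14 1 13 3 11 10 14 16 11 21 7 50 9 10 5 11 8 16-12 29-27 22-23 19-24 15-23 12-23 9-21 5-21"/></g><g data-elev="280"><path d="M177 17l-22 26-16 26-9 24-1 20 6 16 5 6 7 6 19 7 27 2 50-3 6-3 16-15 25-28 19-30 12-28 5-26"/></g><g data-elev="300"><path d="M198 17l-19 18-14 19-11 19-5 16 0 14 5 12 9 9 14 4 16 1 18-2 32-7 8-4 23-26 15-27 8-25 0-21"/></g><g data-elev="320"><path d="M228 17l-17 12-13 12-12 13-8 12-4 12-1 11 3 8 7 6 14 3 17-2 23-7 16-8 12-20 7-20 0-18-3-8-4-6"/></g>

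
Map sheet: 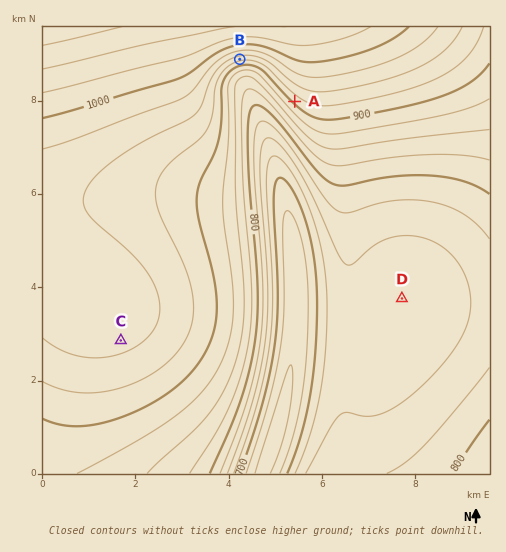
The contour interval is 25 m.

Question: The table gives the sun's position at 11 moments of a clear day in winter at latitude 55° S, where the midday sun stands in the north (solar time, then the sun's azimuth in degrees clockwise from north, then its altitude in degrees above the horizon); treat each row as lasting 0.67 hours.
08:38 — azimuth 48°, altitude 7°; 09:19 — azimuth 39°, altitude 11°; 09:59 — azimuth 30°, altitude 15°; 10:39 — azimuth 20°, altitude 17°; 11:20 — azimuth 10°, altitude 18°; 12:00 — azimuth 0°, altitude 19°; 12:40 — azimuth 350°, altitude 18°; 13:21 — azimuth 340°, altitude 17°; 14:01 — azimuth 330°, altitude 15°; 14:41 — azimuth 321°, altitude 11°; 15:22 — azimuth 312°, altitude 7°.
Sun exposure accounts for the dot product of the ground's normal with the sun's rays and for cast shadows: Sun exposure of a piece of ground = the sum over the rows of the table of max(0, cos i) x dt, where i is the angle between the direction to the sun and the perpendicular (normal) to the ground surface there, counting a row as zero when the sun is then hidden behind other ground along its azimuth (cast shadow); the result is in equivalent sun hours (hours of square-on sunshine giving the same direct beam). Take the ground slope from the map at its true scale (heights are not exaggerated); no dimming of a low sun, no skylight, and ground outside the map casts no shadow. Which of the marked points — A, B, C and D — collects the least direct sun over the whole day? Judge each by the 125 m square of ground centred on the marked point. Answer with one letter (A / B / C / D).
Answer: B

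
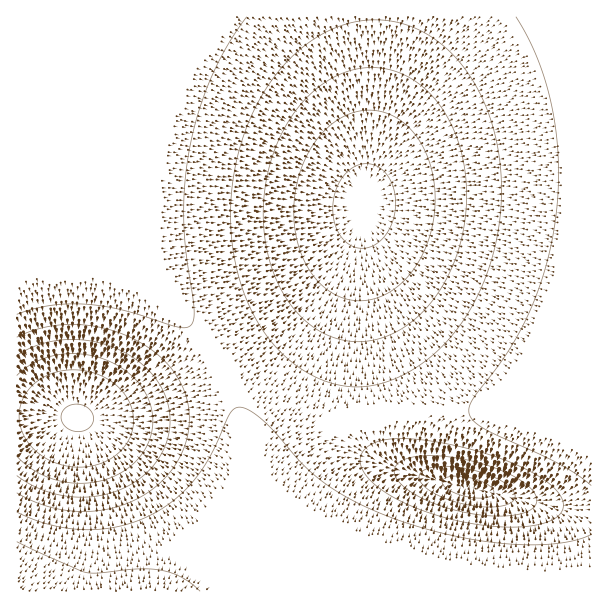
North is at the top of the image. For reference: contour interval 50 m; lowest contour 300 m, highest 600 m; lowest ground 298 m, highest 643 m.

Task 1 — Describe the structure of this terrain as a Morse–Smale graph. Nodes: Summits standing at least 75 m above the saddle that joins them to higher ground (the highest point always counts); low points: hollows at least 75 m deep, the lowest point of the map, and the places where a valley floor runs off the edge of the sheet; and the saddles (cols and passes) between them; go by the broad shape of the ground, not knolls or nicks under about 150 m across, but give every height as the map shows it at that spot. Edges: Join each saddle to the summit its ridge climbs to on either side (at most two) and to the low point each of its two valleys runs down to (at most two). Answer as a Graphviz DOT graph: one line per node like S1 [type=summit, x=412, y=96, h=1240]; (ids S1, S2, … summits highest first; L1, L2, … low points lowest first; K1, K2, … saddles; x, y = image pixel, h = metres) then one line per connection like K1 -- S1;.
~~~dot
graph terrain {
  S1 [type=summit, x=17, y=591, h=643];
  L1 [type=low, x=78, y=417, h=298];
  L2 [type=low, x=470, y=488, h=314];
  L3 [type=low, x=365, y=206, h=336];
  K1 [type=saddle, x=216, y=365, h=543];
  K2 [type=saddle, x=368, y=417, h=516];
  K1 -- S1;
  K1 -- L1;
  K1 -- L3;
  K2 -- S1;
  K2 -- L2;
  K2 -- L3;
}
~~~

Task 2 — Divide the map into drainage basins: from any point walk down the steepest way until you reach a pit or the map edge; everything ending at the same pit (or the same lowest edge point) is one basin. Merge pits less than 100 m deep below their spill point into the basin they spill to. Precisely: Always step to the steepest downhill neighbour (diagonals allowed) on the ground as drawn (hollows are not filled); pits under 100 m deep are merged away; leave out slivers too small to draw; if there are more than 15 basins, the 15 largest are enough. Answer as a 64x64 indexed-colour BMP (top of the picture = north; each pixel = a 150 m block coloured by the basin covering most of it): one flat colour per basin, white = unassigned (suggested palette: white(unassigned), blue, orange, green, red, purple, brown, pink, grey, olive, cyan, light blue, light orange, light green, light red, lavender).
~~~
<image width="64" height="64" href="data:image/bmp;base64,Qk12CAAAAAAAAHYAAAAoAAAAQAAAAEAAAAABAAQAAAAAAAAIAAATCwAAEwsAABAAAAAAAAAA////ALR3HwAOf/8ALKAsACgn1gC9Z5QAS1aMAMJ34wB/f38AIr28AM++FwDox64AeLv/AIrfmACWmP8A1bDFACIiIiIiIiIiIiIjMzMzMzMzMzMzMzMzMzMzMzMzMzMzIiIiIiIiIiIiIiIzMzMzMzMzMzMzMzMzMzMzMzMzMzMiIiIiIiIiIiIiIiMzMzMzMzMzMzMzMzMzMzMzMzMzMyIiIiIiIiIiIiIiITMzMzMzMzMzMzMzMzMzMzMzMzMzIiIiIiIiIiIiIiIiMzMzMzMzMzMzMzMzMzMzMzMzMzMiIiIiIiIiIiIiIiITMzMzMzMzMzMzMzMzMzMzMzMzMyIiIiIiIiIiIiIiIhMzMzMzMzMzMzMzMzMzMzMzMzMzIiIiIiIiIiIiIiIiITMzMzMzMzMzMzMzMzMzMzMzMzMiIiIiIiIiIiIiIiIhMzMzMzMzMzMzMzMzMzMzMzMzMyIiIiIiIiIiIiIiIiEzMzMzMzMzMzMzMzMzMzMzMzMzIiIiIiIiIiIiIiIiIRMzMzMzMzMzMzMzMzMzMzMzMzMiIiIiIiIiIiIiIiIhEzMzMzMzMzMzMzMzMzMzMzMzMyIiIiIiIiIiIiIiIiERMzMzMzMzMzMzMzMzMzMzMzMzIiIiIiIiIiIiIiIiIREzMzMzMzMzMzMzMzMzMzMzMzMiIiIiIiIiIiIiIiIhERMzMzMzMzMzMzMzMzMzMzMzMyIiIiIiIiIiIiIiIiERETMzMzMzMzMzMzMzMzMzMzMzIiIiIiIiIiIiIiIiIREREzMzMzMzMzMzMzMzMzMzMzMiIiIiIiIiIiIiIiIhEREREzMzMzMzMzMzMzMzMzMzMyIiIiIiIiIiIiIiIiEREREREzMzMzMzMzMzMzMzMzMzIiIiIiIiIiIiIiIiIREREREREREzMzMzMzMzMzMzMzEiIiIiIiIiIiIiIiIhERERERERERERERERERERERERESIiIiIiIiIiIiIiIhERERERERERERERERERERERERERIiIiIiIiIiIiIiIiEREREREREREREREREREREREREREiIiIiIiIiIiIiIiERERERERERERERERERERERERERESIiIiIiIiIiIiIiIRERERERERERERERERERERERERERIiIiIiIiIiIiIiIREREREREREREREREREREREREREREiIiIiIiIiIiIiIhERERERERERERERERERERERERERESIiIiIiIiIiIiIhERERERERERERERERERERERERERERIiIiIiIiIiIiIhEREREREREREREREREREREREREREREiIiIiIiIiIiIhERERERERERERERERERERERERERERESIiIiIiIiIiIiERERERERERERERERERERERERERERERIiIiIiIiIiIiEREREREREREREREREREREREREREREREiIiIiIiIiIiERERERERERERERERERERERERERERERESIiIiIiIiIiERERERERERERERERERERERERERERERERIiIiIiIiIhEREREREREREREREREREREREREREREREREiIiIiIiIhERERERERERERERERERERERERERERERERESIiIiIiIRERERERERERERERERERERERERERERERERERIiIiIiEREREREREREREREREREREREREREREREREREREiIiIhERERERERERERERERERERERERERERERERERERERERERERERERERERERERERERERERERERERERERERERERERERERERERERERERERERERERERERERERERERERERERERERERERERERERERERERERERERERERERERERERERERERERERERERERERERERERERERERERERERERERERERERERERERERERERERERERERERERERERERERERERERERERERERERERERERERERERERERERERERERERERERERERERERERERERERERERERERERERERERERERERERERERERERERERERERERERERERERERERERERERERERERERERERERERERERERERERERERERERERERERERERERERERERERERERERERERERERERERERERERERERERERERERERERERERERERERERERERERERERERERERERERERERERERERERERERERERERERERERERERERERERERERERERERERERERERERERERERERERERERERERERERERERERERERERERERERERERERERERERERERERERERERERERERERERERERERERERERERERERERERERERERERERERERERERERERERERERERERERERERERERERERERERERERERERERERERERERERERERERERERERERERERERERERERERERERERERERERERERERERERERERERERERERERERERERERERERERERERERERERERERERERERERERERERERERERERERERERERERERERERERERERERERERERERERERERERERERERERERERERERERERERERERERERERERERERERERERERERERERERERERERERERERERERERERERERERERERERERERERERERERERERERERERERERERERERERERERERERERERERERERERERERERERERERERERERERERERERERERERERERERERERERERERERERERERERERERERERERERERERERERERERERERERERERERERERER"/>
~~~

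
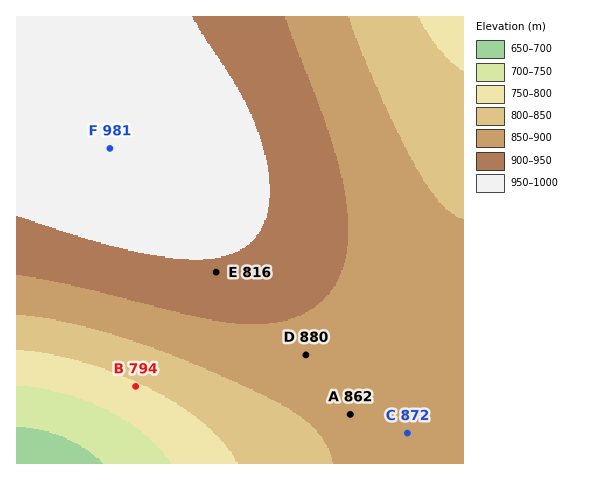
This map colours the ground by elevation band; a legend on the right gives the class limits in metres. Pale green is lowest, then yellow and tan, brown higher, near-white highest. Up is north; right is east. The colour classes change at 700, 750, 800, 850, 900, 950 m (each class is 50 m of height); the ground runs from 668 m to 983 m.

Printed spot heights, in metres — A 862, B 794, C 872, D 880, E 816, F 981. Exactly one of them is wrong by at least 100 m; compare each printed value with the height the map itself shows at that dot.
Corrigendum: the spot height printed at E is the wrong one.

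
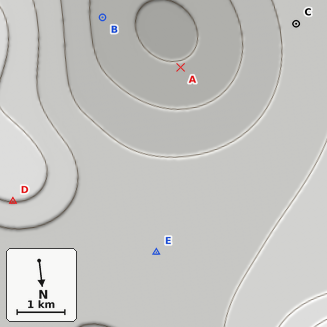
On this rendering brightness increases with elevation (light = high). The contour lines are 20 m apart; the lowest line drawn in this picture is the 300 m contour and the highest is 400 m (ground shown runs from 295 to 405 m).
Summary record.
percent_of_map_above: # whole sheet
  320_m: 86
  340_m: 71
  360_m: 22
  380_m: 4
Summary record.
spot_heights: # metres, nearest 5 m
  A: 300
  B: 310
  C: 345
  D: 380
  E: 350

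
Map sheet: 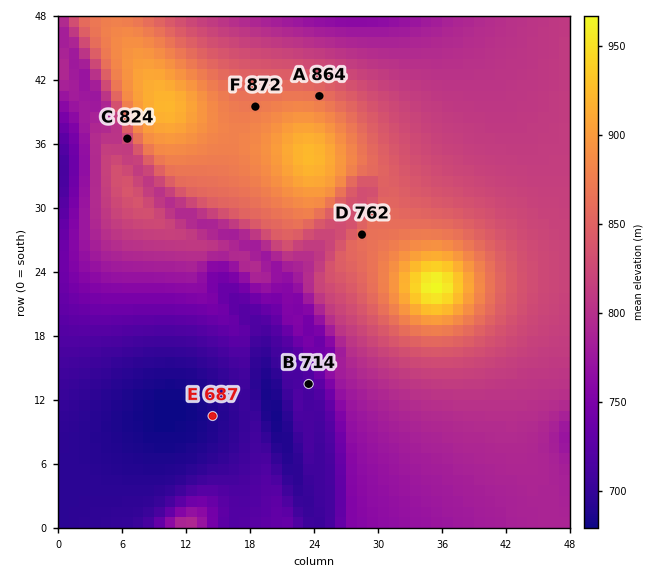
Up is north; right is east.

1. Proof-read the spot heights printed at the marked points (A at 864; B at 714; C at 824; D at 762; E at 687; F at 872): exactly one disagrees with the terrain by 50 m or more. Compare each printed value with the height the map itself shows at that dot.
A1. D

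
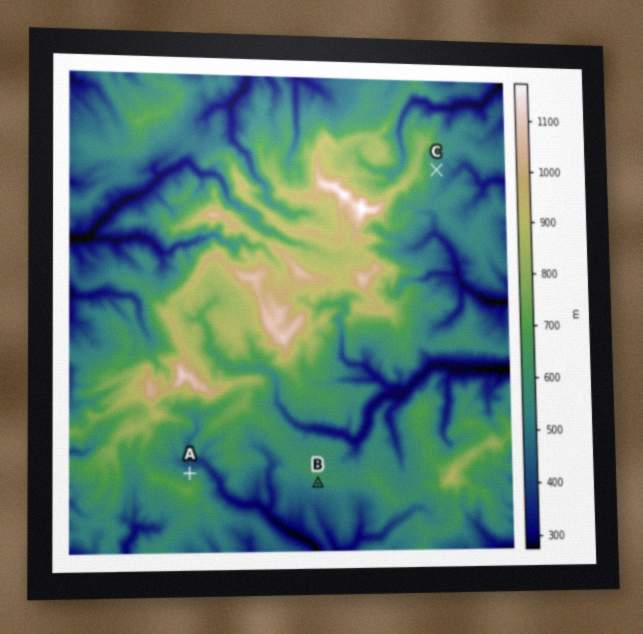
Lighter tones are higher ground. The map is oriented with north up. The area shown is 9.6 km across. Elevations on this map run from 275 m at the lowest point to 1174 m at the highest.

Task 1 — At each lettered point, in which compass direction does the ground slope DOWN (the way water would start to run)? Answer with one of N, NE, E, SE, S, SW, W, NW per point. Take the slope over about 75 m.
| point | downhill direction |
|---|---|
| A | N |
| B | S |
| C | E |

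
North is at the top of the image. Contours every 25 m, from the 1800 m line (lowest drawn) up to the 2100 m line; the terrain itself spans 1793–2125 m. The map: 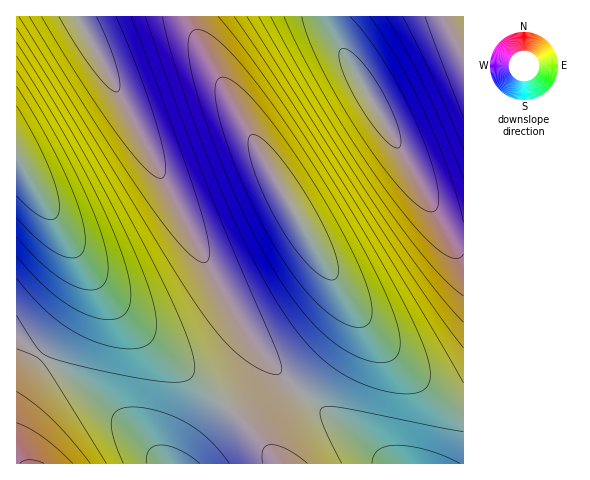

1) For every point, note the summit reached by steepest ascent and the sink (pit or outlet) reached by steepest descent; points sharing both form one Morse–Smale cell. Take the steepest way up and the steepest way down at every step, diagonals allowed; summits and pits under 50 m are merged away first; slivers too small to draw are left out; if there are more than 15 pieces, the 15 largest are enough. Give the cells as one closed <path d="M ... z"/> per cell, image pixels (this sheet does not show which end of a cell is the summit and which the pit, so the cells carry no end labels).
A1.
<path d="M190 16l-112 0 0 2 38 70 84 164 34 61 29 42 31 32 96 77 73 0 1-57-17-5-40-31-32-35-27-36-46-75-42-73-60-109-8-17z"/><path d="M77 16l-61 1 0 138 66 107 32 42 21 23 33 31 59 48 32 32 20 26 110 0-24-21-71-56-24-24-21-27-39-66z"/><path d="M326 16l-134 0-1 5 9 22 70 128 49 84 38 57 35 43 27 26 28 21 16 5 1-169-13-4-11-13-64-113-45-75z"/><path d="M78 255l6 17-3 22-13 25-28 37 80 61 45 47 113 0-19-26-32-32-59-48-33-31-30-35z"/><path d="M463 16l-137 1 0 5 5 11 45 75 60 107 9 13 9 8 5 2 5-1z"/><path d="M42 357l-4 1-22 33 1 73 147-1-44-46z"/><path d="M17 156l-1 180 25 20 35-49 8-21 0-14-8-21z"/><path d="M18 337l-2 0 1 53 23-34z"/>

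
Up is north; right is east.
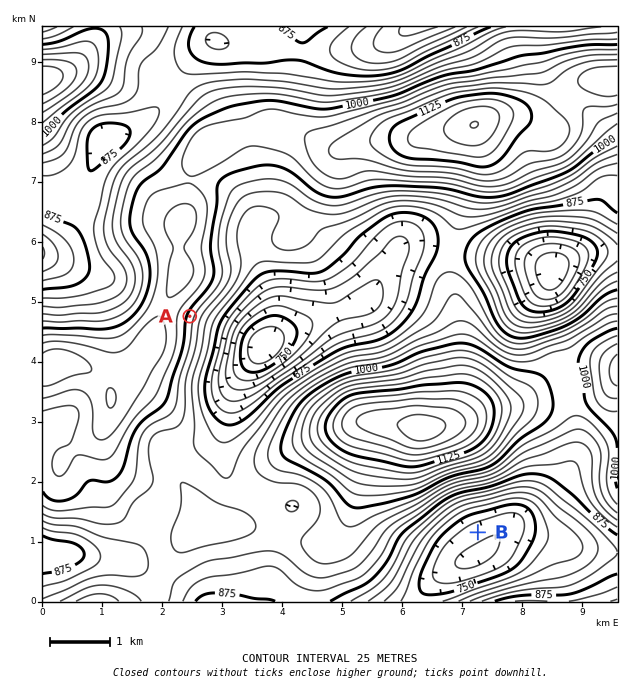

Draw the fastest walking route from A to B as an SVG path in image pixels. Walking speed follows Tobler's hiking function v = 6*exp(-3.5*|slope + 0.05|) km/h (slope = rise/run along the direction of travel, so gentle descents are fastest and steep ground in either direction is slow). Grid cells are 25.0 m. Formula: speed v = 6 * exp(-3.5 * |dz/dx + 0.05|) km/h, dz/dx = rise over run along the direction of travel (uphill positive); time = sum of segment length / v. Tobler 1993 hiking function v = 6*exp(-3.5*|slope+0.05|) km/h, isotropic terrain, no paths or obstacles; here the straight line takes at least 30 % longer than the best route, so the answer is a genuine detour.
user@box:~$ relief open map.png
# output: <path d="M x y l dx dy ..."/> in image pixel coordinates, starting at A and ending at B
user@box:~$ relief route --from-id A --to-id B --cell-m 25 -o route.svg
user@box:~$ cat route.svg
<path d="M190 316l0 72 15 30 49 50 63 31 18 18 24 12 113 0 6 3"/>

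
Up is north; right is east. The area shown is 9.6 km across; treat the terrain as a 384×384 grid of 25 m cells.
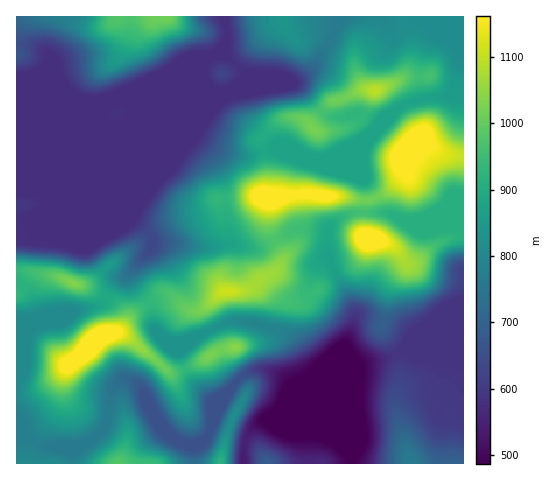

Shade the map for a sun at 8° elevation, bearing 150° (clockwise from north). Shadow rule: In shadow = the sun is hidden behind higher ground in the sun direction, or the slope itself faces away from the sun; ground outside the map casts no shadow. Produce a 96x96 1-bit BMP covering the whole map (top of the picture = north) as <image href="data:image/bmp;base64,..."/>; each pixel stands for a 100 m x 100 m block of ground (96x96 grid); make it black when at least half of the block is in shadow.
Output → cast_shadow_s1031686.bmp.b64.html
<image width="96" height="96" href="data:image/bmp;base64,Qk2+BAAAAAAAAD4AAAAoAAAAYAAAAGAAAAABAAEAAAAAAIAEAAATCwAAEwsAAAIAAAAAAAAA////AAAAAAAAA/gEAfBwAAAfgAADz/w///B8AMA/gAADx/5///B//+A/wAAAB/5///h//8A/wBgAB/5///h//4A/wBgAB/8/x/j/8gA/wBAAA/8/g/h/gAA/wAAAA/8/A/h+AAA/wAAAAf88A/w8AAB/gAAAAP84A/wQAAB/AAAAAH8wAf4AAAB+AAAAAD4AAP4AAAB+AAAAADwAAP8AAAB+AAAAABwAAP8AAAB/AAAAAAwAAP+AAAB/AAAAAAQAAD+AAAB/AABwAAAAAB/AAAB/AAB8AAAAAAfgAAB/AAB+AAAAAAPwAAB/AAB/AAAAAAHwAAA/AAB/gAAAAABAAAA/AAB/wAAA/AAAAAA/AAB/8AAB/wAAAAAQAAB//AAD/4AAAAAAAAB//gAH/+AAAAAAAAD//wAP//4AAAAAAAD//wAP///AAAAAAAD//8AOf//wAAAAAAD///AIH//4AAAAAAD///4AB//wAAAAAAD///8AAP/AAAA4AAD///8AAD8AAAA4AAD///+AAAgAAAAwAAD////AAAAAAAAAAAD////gBwAAAAAAAAB////wB4AAAAAAAAB////wB8AAAAAAAAB////8f/AAAAAAAAB///////+AAAAAAAAf///////AAAAAAAAH///////gAAAAAAAP///////8AAAAAAD//+P////+AAAAAAD///n/////AAAAAAD///3/////gAAAAAD/////////wAAAAwD/////////4AAAB4D/////////8AMAD8D////////w8AfAf/D////////AAA////j//////8cAAA///AD//////wAAAA//8AD//////gAAAA//wAD//////AAAAA//gAD/////+AAAAA/+AAD/////8AAAAAf4AAD//////gGAAAPgAAD//v///4PgAAH4AAD//P/////////+AAD/MH/////////+AAD+ADn/////////AAD8AAD/////////AADwAAD////////+AADgAAD////////+AADAAAD/////////AACAAAD/////////AAAAAAD///////h/gAAAAAB///////B/wAEAAAB//////wB/4AcAAAB//////AB/8AcAAAAP////+AB/+A8AAAAP////8AB//g8AAAAH////wAB//w8AAAAH///+AA5//88AAAAH////zgB///8AAAAH/////wB///8AAAAH/////4B///4AAAAH/////8A///gAAAAH//////gD/+AAAAAAf/////8A/8AAAAAAf/////+YfgAAAAAAf//////+OAAAAAAAf///////wAAAAAAA////////4AAAAAAA////////8YAAAcAA////////+8AAAfAA////////+8AAA+AA/////////+AAAcAAf////////+AAAAAAP//8B////8AAAAAAAf/gA////wAAAAAAAB/AAf///AAAAAAAAB+AAf//wAAAAYAAAB+AAP//gAAAB+AAAB+AAP/+AAAAB+AAAB/AAP/wAAA="/>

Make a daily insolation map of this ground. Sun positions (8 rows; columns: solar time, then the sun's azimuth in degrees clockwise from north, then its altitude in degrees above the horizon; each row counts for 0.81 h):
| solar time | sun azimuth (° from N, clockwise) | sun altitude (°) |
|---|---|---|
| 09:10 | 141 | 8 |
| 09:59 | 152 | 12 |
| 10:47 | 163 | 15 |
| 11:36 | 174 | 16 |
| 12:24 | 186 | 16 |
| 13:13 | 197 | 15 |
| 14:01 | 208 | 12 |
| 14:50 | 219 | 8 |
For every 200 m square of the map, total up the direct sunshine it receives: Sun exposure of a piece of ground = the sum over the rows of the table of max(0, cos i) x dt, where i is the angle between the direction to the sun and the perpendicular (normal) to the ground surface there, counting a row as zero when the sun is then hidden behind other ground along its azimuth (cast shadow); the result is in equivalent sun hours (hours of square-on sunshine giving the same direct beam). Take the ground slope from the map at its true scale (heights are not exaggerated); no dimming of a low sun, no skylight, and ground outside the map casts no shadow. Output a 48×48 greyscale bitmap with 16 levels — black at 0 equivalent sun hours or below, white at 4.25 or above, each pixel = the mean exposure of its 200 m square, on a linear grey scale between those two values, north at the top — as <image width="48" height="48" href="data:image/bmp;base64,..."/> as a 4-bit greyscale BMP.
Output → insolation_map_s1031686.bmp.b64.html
<image width="48" height="48" href="data:image/bmp;base64,Qk32BAAAAAAAAHYAAAAoAAAAMAAAADAAAAABAAQAAAAAAIAEAAATCwAAEwsAABAAAAAAAAAAAAAAABEREQAiIiIAMzMzAERERABVVVUAZmZmAHd3dwCIiIgAmZmZAKqqqgC7u7sAzMzMAN3d3QDu7u4A////AERDIzIiIzEREREiVlUyIzMzNURFVURERDNDRUIAASAAABEBRlMQABIRNVM0RDIiIlVneHUhEjEAA1UiN0EAAjM0VVREQyIiIlV4mZhTIiIBN5cyOGESNFVVVVVVQyMzM1Z4iIh0QhISWZYyKJZERFVVVVVlQzNERGd4iIdlQiI1ioUzJaqFVVVVVVVlQzRFVXiJmXVEQzNHmXVEIXqnVVVVVVVURERVVVeauoZVMjR5qFaWMSeHVVVVVVVERFVVVURpvbl3U0iruHrdkwJWZVVVVVVERFVVVVNGnN3Kh6zchq3t2SAlZ2VVVVVERERVVVRFZ77svO/nEVrM3+mauodVVVVUNERFVVRUEUvd7+1xAAJZvv//7cuFVWeHVFVVVVRBABWu/8UQEhACRXmqu8y5ZXmqdVVVVVQQAAE5u2ESRTEAAAEkaKvMqImZdlVVVVQgAAAAEiM1i7hAAAAlebvMunZmd2VVVVQyEAAAACZ4iKzYMTab3e3bqXRGiZdVVadkMQAAABRndlau/+7suYmqqYiKu7qFVZiId3UgAAJWVCNZ3t25dVV5q9zM3d3KdkaJq6YgAAE0MSREVWd4h1VnjNy6zv/rmFd4ljIgAAAAADRCACRnmFMjfMuprN2odmVDEAADQQAAASMhISI1ZUMzabupmZiHZQAAAAABVRAAAAAAAAABRmVFZqzKhlV4mQAAAAAAATEAAAAAAAASJHdmaM7tpiJa3wAAAAAAABIQEjMyIkVkIkZmaKu5UgAXvSAAAAAAAAEkVmZnZniHUzVlVUIhAAIiNSEAAAAAABJGdmZmZ4mql2ZmQQAAATRVVSEQABEiMzM1VmZmZ5vMy7vLggAAFGVVVUQyIjM0REQjRVZ2Z6vLze7/2UIkabqFVTNFREREREQyIjRVVWdkaJqZl0JIq8y4VVVVVVVVRERCEAEQEyEAABEAAAAWqpmYiFVVVVVVRERDEAAAAQAAAAAAAAA2h2eby1VVVVVVVUREMhEAAAAAAAAAASNndmeKy1VVVVVVVVVUQyEQERAAAAAAEjRWZmZ3iFVVVVVVVVVVRDISNEMQAAEzM0MiNmd2QlVVVVVVVVVVREMjNERDI2mqlkQQE1ZTEFVVVVVVVVVVVEQzMyJHiZhmeYUwACMyEFVVVVVVVVVVVURDMyI2mXQhI0ZCEAAREFVVVVVVVVVVVVRDEQABIhE2dlZjEAAAEVVVVVVVVVVVVVREIAAAAAAoq6vJUgAAElVVVVeHVVVVVVREMgAAAAABFJqqhTEjNFVVVYrNyGVVVVRFVDEAAAAAATITeIiGQ1VVVnit/tllVVRWZUMhAAAAAxAAA1VmQ6hlVmZnre7JVVVDI1ZUM0MiMxAAACITQ3dlZmVUaL7sllVURoqqq6dTMxAAABEBREVniZiIiJrN7bmFVnmruYdkMyIRARISRXiqu7vLqHi9//63VWeIhlRVMiMzMzNEVZq8uod4iHiay5ZDVmZmZURFQiM0RERVVWd4dkNFZmZndkMjRWZVVVVFVDRFVVVVVQ=="/>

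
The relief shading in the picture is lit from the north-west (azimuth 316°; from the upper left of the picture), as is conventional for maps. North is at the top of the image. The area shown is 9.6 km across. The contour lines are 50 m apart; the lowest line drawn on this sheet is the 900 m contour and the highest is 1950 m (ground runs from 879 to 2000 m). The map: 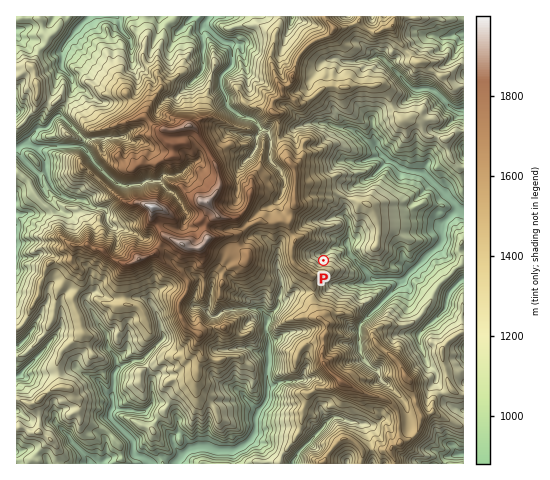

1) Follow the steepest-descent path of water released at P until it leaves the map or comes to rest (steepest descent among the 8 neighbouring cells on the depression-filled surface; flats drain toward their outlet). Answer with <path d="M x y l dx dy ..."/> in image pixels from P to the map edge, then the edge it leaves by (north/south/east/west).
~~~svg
<path d="M323 260l0-5 9-7 2-2 13-1 2 4 1 6 21 22 0 1 3 1 22 0 1 1 3 0 5-2 37-36 0-10 2-1 1-9 10-11 3-1 5 1"/>
exit: east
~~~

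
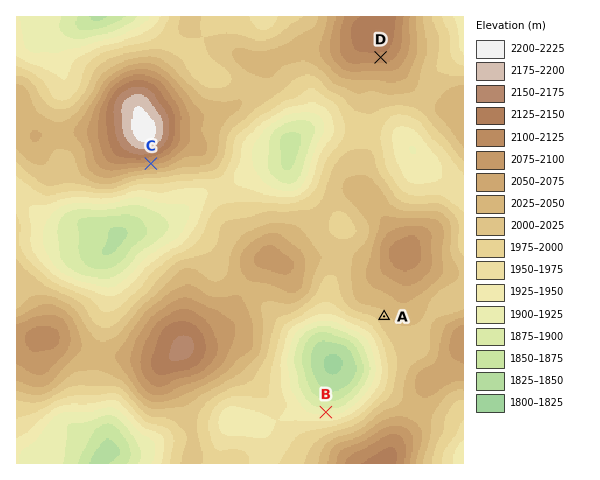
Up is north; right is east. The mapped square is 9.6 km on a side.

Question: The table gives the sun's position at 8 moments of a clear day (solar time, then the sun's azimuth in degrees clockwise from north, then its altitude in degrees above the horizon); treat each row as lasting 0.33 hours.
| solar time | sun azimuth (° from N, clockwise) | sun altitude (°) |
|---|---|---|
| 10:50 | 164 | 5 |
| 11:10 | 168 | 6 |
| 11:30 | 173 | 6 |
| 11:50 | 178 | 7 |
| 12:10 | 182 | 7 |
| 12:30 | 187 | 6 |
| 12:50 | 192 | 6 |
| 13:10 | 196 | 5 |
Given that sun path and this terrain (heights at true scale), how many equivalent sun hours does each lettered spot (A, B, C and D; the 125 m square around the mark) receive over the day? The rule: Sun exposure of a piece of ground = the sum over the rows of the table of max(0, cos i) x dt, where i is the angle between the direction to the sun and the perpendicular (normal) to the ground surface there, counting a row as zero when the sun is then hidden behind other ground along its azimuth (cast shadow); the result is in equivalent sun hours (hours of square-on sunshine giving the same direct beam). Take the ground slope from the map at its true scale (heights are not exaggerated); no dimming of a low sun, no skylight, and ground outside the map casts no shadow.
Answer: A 0.4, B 0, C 1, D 0.6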